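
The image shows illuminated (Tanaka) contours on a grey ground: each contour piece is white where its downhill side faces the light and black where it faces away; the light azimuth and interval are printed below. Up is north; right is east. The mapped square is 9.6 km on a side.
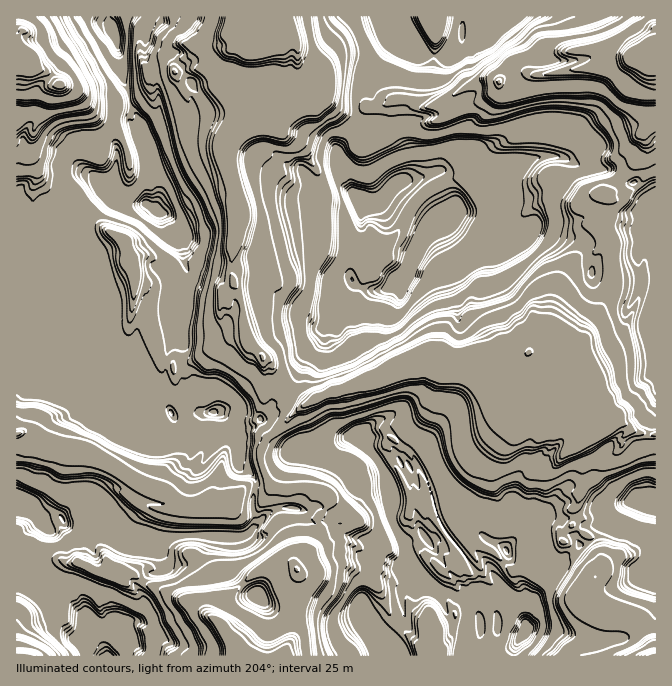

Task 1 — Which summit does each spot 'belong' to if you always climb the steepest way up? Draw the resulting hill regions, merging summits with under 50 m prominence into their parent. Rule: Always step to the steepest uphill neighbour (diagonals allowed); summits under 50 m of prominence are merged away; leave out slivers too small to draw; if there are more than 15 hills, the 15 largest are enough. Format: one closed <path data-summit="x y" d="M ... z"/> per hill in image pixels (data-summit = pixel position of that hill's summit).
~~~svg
<path data-summit="525 632" d="M440 356l-26 2-26 10-20 11-10 2-11 7-33 11-14 9-37 37-2 18 9 21 8 4 36 0 11 3 4 4 0 7-10 13 0 12-10 20-13 13 2 40-4 15 0 13-1 10-9 17 368 1-1-14-7-14-9-9-38-16-8-8 0-11 12-17 0-10-7-15-21-17 1-18 10-22-1-23-9-19 15-15 9-13-2-5-10-7-3-8 0-8-12 6-3 15-8 8-8 5-15 3-15 9-7 0-15-9-9-12-2-5 2-34-14-7-25 0z"/><path data-summit="404 282" d="M465 176l-25 7-18 11-13 16-10 20-16 15 0 3-8 8-10 3-1-5-14-6-15 0-18-5-19 0-23 6-17 2-19-8-4-7-4 26 3 21-13 24 0 11 3 7 5 6 16 0 18 27 8 7 12 23 22 16 23-11 6 0 24-12 10-2 20-11 26-10 26-2 12 10 25 0 14 7-2 34 5 11 11 10 10 5 7 0 15-9 18-5 13-11 3-15 10-6-5-17-12-12 20-23 2-8 15-19 12-28 1-37-10-16 2-29-2-4-20-1-17-12-30 0-9 3-23 0-8 5-9 2-13-5z"/><path data-summit="355 198" d="M298 54l0 9-5 12 1 17-10 6-5 24-9 6-23-4-10 7-11 11-2 5 2 18 10 20 2 15 5 8 0 7-7 12 0 13 22 11 17-2 23-6 19 0 18 5 15 0 14 6 1 5 10-3 8-8 0-3 16-15 10-20 13-16 18-11 22-7 6 2 7 8 13 5 9-2 8-5 23 0 9-3 30 0 17 12 20 1 8-3 7-13 27-23 0-15-3-7 13-11-1-66-18 0-27 12-26 0-35 6-34-1-11 5-10 14-10 7-30 14-7-12-12 5-11 0-9-7-11-1-10 1-17 9-15 0-7 3-13-2-10-5-8-7-3-7 0-7 3-3-1-8-9-9z"/><path data-summit="159 212" d="M174 71l-15 0-6 6-4 13-7 6-14 5-16-2-15 2-35-17-10 2-9 11-12 41 2 24 13 35 9 7 7 0 15 7 47 31 10 25 0 26 12 7 2 28 6 14 4 15 4 6 10 1 7-3 18-2 20-16 13-7 12 0 6-3-3-2-17-1-7-12 0-11 13-24-3-13 2-27 3-8 0-8 7-12 0-7-5-8-2-15-10-20-2-18 2-5 13-13 10-6-17-19-5 0-13 7-7 0-3-6-10-11-7 0-4-4z"/><path data-summit="114 33" d="M237 16l-219 1 0 10 3 6-5 7 1 394 17-5 10-11 10-8 4-7 6-26 0-32 9-13-15-6-4-4 0-12 14-18 0-10 3-10 9-6 8 0 10 12 9 8 8 0 9-5 10-3-1-18-9-18-47-31-15-7-10-1-6-6-7-14-8-28 0-17 13-45 8-7 10-2 35 17 38-2 14-9 4-13 6-6 15 0 10-12 9-6 6-9 23 2 13-5 4-6z"/><path data-summit="214 412" d="M88 266l-8 0-9 6-3 10 0 10-14 18 0 12 4 4 15 6-9 13 0 32-6 26-4 7-10 8-10 11-16 4 6 12 6 4 27-1 11 5 17 3 27 12 26 18 32 8 15 9 7 6 13-3 22 2 11-10 7-10 22 1 5-3-11-23 0-15 8-11-13-15 0-7 8-15 2-30-5-17-13-18-18 1-13 7-17 15-16 10-10 0-4-5-8 0-5-7-7 3-13 14-15-7-5 0 9-8 10-13-7-13 0-12 5-23 0-17-6-1-13 7-8 0-9-8z"/><path data-summit="108 655" d="M277 486l-7 0-3 3-22-1-7 10-11 10-22-2-16 5-22 0-12-3-4 6 2 1-5 5-4 17 4 8 10 9 1 8-5 6-12 0-10 6-2-1-12 1-3-3-15 2-20-10-13 0-7-4-28 2-15-7-1 101 221 1-1-9-13-20-10-10 5-15 17-11 20-18 19-10 14-2 7 7 3-11 11-10 10-20 0-12 10-13 0-7-9-6-42-1z"/><path data-summit="462 32" d="M655 16l-370 0-1 11 2 8 10 8 2 10 4 5 12 5 9 9 1 8-3 3 0 7 3 7 8 7 10 5 13 2 7-3 15 0 21-10 17 1 9 7 11 0 12-5 18-13 20-9 15 2 15-8 34 1 35-6 26 0 27-12 18 0z"/><path data-summit="655 308" d="M655 123l-12 10 3 7 0 15-27 23-7 13-8 2 2 5-2 29 10 16-1 37-12 28-15 19-2 8-20 23 12 12 7 17 1 13 5 6 7 4 2 3-2 7 3 3 6 5 14-7 15 10 13 3 9-1z"/><path data-summit="42 525" d="M18 434l-2 1 1 119 15 7 28-2 7 4 13 0 20 10 15-2 3 3 9-1 5 1 10-6 12 0 5-6-1-8-10-9-4-8 4-17 5-5-2-1 4-6 12 3 22 0 2-3-6-5-15-9-32-8-26-18-27-12-17-3-11-5-27 1-6-4z"/><path data-summit="640 498" d="M619 421l-14 7-10-7-21 22 9 19 1 23-10 22-1 18 21 17 7 15 0 10-12 17 0 11 8 8 38 16 9 9 7 14 2 13 2 1 1-221-22-4z"/><path data-summit="258 597" d="M288 561l-14 2-14 6-25 22-17 11-5 15 10 10 13 20 3 9 45-1 9-17 5-38 0-30z"/>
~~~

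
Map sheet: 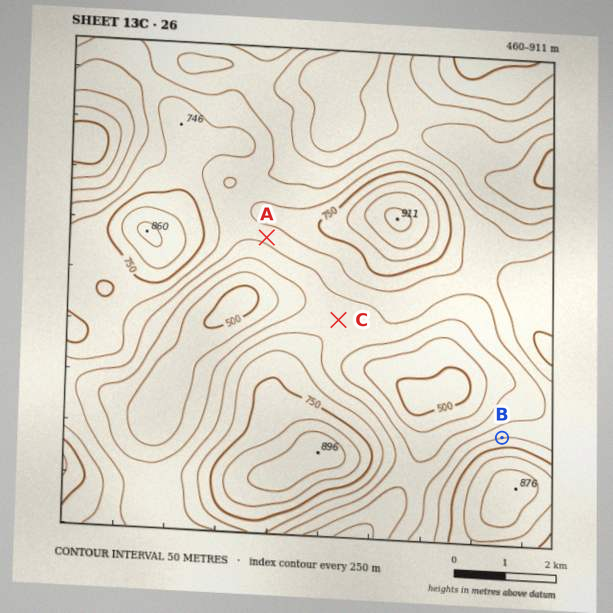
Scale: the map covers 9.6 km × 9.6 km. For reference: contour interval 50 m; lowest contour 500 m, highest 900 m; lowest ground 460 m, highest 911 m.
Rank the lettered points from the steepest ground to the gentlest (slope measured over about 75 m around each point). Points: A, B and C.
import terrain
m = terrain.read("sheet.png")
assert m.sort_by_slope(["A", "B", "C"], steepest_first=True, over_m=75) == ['B', 'A', 'C']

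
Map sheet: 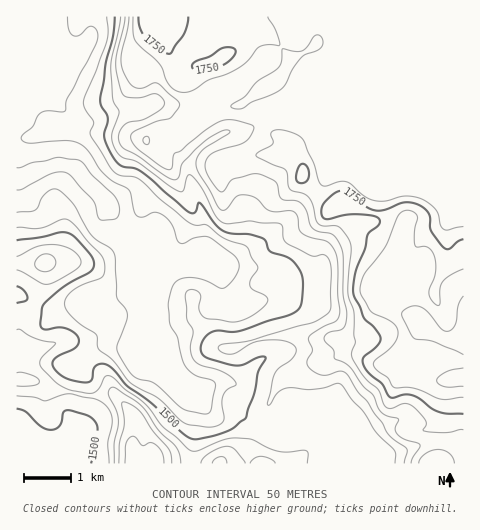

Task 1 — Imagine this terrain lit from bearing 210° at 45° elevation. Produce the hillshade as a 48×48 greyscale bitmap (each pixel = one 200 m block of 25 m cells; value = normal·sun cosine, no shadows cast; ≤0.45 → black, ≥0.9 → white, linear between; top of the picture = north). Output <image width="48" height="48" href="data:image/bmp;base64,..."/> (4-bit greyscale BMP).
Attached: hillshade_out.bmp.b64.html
<image width="48" height="48" href="data:image/bmp;base64,Qk32BAAAAAAAAHYAAAAoAAAAMAAAADAAAAABAAQAAAAAAIAEAAATCwAAEwsAABAAAAAAAAAAAAAAABEREQAiIiIAMzMzAERERABVVVUAZmZmAHd3dwCIiIgAmZmZAKqqqgC7u7sAzMzMAN3d3QDu7u4A////AJmZmIibu5dkNFZURWZDRWiZmYiZuoZVZ5mZmYmruodjI0VDRGZEVniZmYibzLh2d5mqqZmqqYdAATRCJFVWd3iJmIm97sqZmaq7qZmaqYYQATRERWZ4mZiIiIrN26qqqrvKmZqqu4QAEkRWiHmqmZmIiJvduZq7u8y5mau822ABI1V5uYqqmZmZmb3uy7zMy8y6q7u91wABJXeaqImZmZmZm87t3N3cy8y6mYibgAATV4mph4mZmqqqrN7t3e7czLqWVEWIIAJFeZq6maqZqqq7ve/+zMy7q4dTNGeWACZnirzMzLqZmavMzu/tuqmZiHdVaIlzAmiIms3e3KmYeKu7zuy6qZmIiIiImqhjNYiZm8zdy6qpiZmavLh3iZmZmXdomph2aImZq7qqiJqru6qruph3eJmZmWRGdmZ3iIiZq6mGVWiZqpmZiaqpmqqZmmVmVEVniIiaq7lkREVmd2ZVabu7u7qHiWZ3ZVZ4iIiaqqhkRVVmZmZmirzcy5dViWeIdmeId3iZqphmd4h3d4iIvN3bmHRHqYmZiImYdniJmph3iaqZmZmazd2nd3Vpqau7qqqphniJmXZniaqqqpmavMuHiIeJmMzLu7u5d4mZh1VXiJmqqqmau6l4iYiIh8zLqqqXZ4mYh2Z4iZmZmqqru5iJmZiHd6qYeIdVZ4mZmYiJqqqqqru7y5iJmYh3eHdlVlMkV4mZqpmavMu7vMu825iImYdleGUzRTEUZ4mZqqq87cu7zMvN3KmImYdVZ1Q0RCE2eJqZqrve/cy7u73u3KmImHZFZkRVVCNneaqqu8zf7MzMur3u26mZmHZVZWZ3ZUV4irqrzdveyrvMy8zdy6mIh2VFZ3iIdlZ4mqq87rrduau8zd2pqXZVVCEliHiIdlaJu6rN7Zvtqaq7zdyWZTJFQiJYmXd3ZWeb3Lze653tqru7vdp1QzV4dmeJmZh2Znm97d7/6a7rmru8y7dVVGiZmImZmamYd5vd7u//uLzJmrvMyoVXd4mZmZmZmaqqqrzd7v/8iLqHiZq7qWRomZmZmZmZmau7u83d7v/Ieal1Z3iJmGR5mZmZmZmZmaqru8zMzMuHiZqXZniJl1aJmZmZmZmZmYmruqqqqYZniZqqmamYZVeZmZmZmZmZmYiZh4qql1RGiZmrzMqXZniZmZmZmZmZmZiGZ6u7qXdmiaqrzLqYiJmZmZmZmZmZmZh3iaq7u7qZq7qZmZmqmZmZmZmZmZmZmZiIiZmavMzN7bqYiImqmZmZmZmZmZmZmZmZiJmazMu97LqpmYiZmImZmZmZmZmZmZmZmZiazLmsyqq7qph3iImZmZmZmZmZmZmZmZiavJm8uZmrqpmIiZmZmZmZmZmZmZmZmZmZq6vMqHeJmZmZmJqpmZmZmZmZmZmZmZmZmrzbmHd3Z3iqh4mYiZmZmZmZmZmZmqmamb3KmYiHZnmpd4iHiZmZmZmZmZmZmpmrqbyoiIiIiImGaIh3iZmZmZmZmZmZmpmrubuYiIiJmZh2eId4mZmZmZmZmQ=="/>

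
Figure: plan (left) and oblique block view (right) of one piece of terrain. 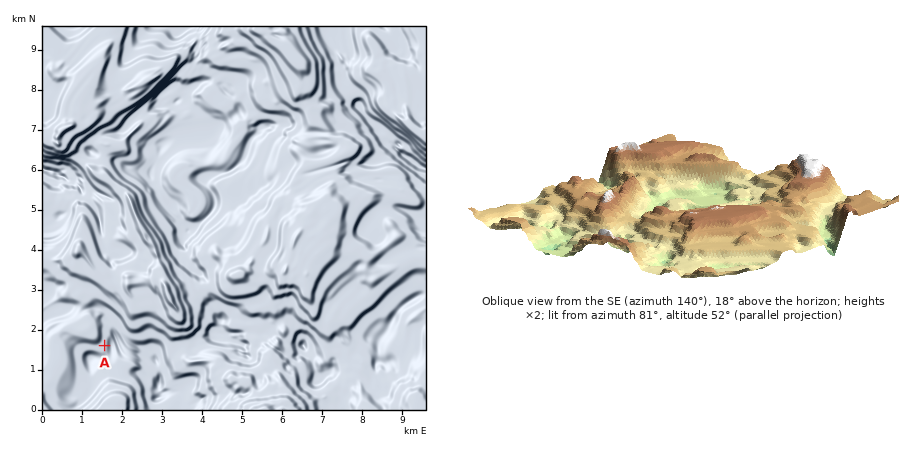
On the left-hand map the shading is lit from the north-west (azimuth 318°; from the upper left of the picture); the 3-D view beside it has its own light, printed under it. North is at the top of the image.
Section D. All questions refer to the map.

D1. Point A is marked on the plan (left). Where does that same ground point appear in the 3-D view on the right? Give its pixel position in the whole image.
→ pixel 541 222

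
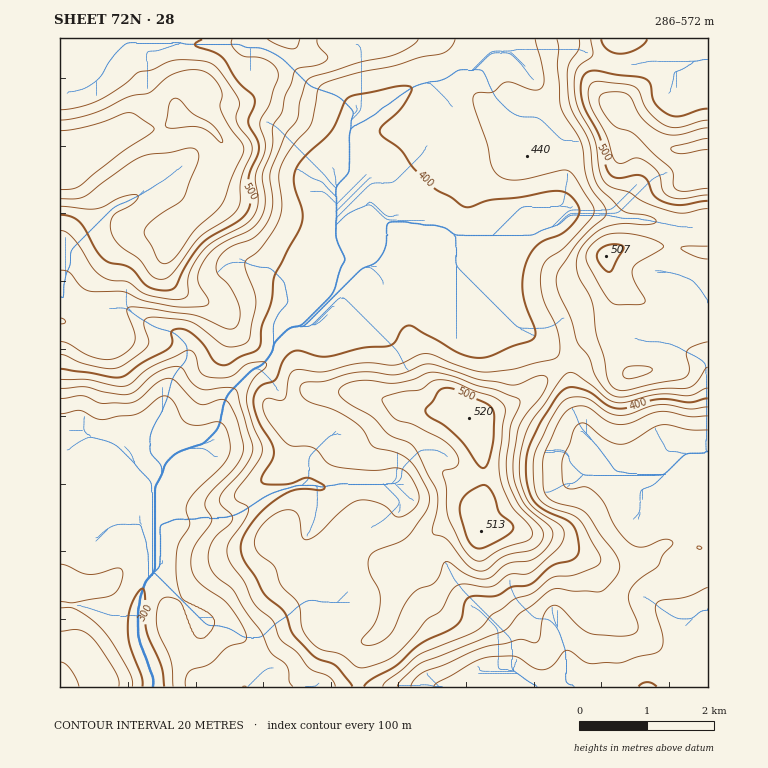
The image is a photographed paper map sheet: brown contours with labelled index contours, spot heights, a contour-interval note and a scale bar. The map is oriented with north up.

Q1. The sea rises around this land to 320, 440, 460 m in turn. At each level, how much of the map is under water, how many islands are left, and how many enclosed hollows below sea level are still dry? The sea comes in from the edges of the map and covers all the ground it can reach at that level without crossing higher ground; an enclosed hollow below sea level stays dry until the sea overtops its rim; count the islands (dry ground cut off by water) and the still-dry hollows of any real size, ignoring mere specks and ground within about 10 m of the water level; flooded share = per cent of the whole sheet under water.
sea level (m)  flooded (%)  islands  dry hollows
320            10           0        0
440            66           1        0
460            74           1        0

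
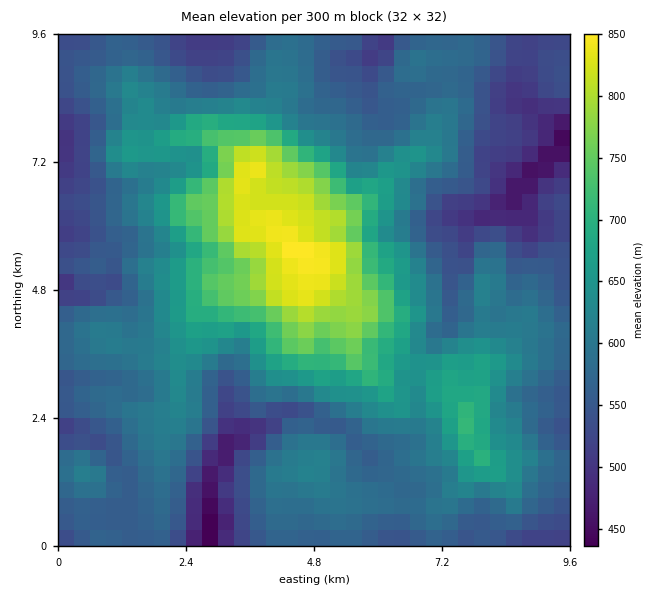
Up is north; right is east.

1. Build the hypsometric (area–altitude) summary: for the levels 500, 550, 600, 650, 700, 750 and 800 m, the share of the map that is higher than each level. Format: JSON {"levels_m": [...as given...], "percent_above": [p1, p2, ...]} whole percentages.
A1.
{"levels_m": [500, 550, 600, 650, 700, 750, 800], "percent_above": [95, 77, 42, 24, 15, 9, 5]}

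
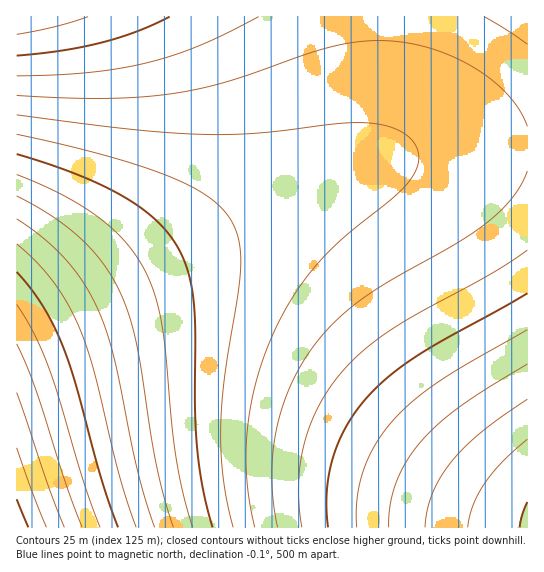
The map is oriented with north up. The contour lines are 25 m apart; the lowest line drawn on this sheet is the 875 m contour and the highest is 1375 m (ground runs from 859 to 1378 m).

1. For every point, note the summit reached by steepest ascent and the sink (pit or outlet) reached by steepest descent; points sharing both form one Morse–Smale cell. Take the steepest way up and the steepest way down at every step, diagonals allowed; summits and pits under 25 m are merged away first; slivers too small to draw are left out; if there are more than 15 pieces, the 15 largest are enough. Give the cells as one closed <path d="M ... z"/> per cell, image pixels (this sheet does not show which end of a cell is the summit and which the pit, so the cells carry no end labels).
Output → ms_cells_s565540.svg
<path d="M527 149l-58 0-39 3-33 5-42 12-92 40-246 128-1 190 511 1z"/><path d="M375 16l-358 0-1 321 2 0 157-84 91-45 57-25 34-19 12-17 7-29 1-48z"/><path d="M527 16l-150 0 0 77-4 41-4 13-6 11-12 10-14 7 4 1 40-15 38-8 50-4 58 0z"/>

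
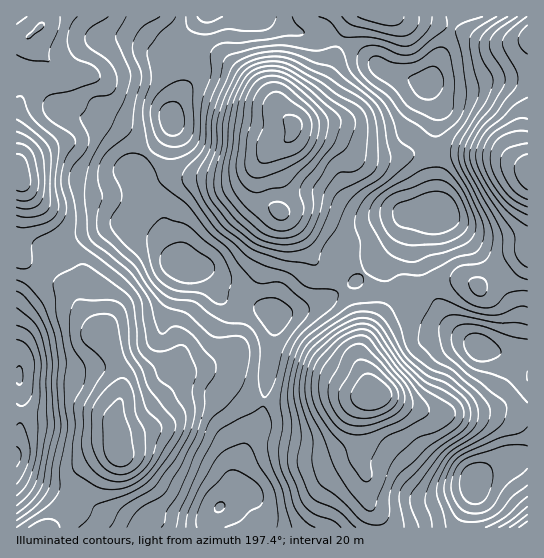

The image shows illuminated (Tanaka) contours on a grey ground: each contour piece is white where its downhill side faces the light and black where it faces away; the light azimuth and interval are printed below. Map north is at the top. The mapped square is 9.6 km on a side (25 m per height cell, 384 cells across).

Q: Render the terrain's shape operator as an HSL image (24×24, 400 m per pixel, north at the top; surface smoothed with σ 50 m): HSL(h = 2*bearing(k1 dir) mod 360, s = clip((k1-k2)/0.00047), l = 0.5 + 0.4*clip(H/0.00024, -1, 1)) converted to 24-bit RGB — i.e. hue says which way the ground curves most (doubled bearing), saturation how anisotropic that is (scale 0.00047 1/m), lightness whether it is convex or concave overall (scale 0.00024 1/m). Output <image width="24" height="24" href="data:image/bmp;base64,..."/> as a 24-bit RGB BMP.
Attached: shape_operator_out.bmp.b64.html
<image width="24" height="24" href="data:image/bmp;base64,Qk32BgAAAAAAADYAAAAoAAAAGAAAABgAAAABABgAAAAAAMAGAAATCwAAEwsAAAAAAAAAAAAANZSAAYd3I5Q9eZVEUGuTwY2wakasLjSd5r3M47XNSaK2o8GDXdinM5iopZdslq9qKQ8pfBlDpFtRSIVV9yYo3aOIubHcpH/Qn77CCarMKYrPYufZLKvtkmjcz0mzPj57u7GC4KipxXnLrN+8hb6fK05md4xLlF1HKxByfVTDprTUnBTw2rHT7e3emni/xGCjudicL5ajGId2QMNIGG1qJxg73k+WoVm5pqxkxK93sMWEwc5xmH5MaDRqXotYhk55KiFRNrVrT3+mMCjB8Nfv79zcxE/V1X+n89jZZ0eQK5J0W505Iw4lGjEWIZAZo02rtY+Kx8R+w49uzLBWlFVBTXp3V6ycTTenRUS1WrF+MHtfGa21iN7J8KrK+4P53s/v+rJzyI6oSm25QWeGLRdrczp/N5QiFz0avZRNwsuUtYSL2oqIjbWPXNHVTLbTF0rSRUPxspPixHPLHnY8ID4Un2gGxJMVplMe//5QkNdsfiV/ZC40GCtVly3IrGNrOaGFIbkckb1KmXhc5LBisNh3SKZ8YWhHHTojDCgUWhUlzDUAik8NJCIPp7sAkqsemYM96f3OdrlRSw6CymewIzdgFiNjytOMOrO9bMq/fKViik+I9LyB2fdmOFk1Wik7aF8wJQ4WKhEJunwAwaknSzx4TNM+cc53Sky++PLThG2+DS+cqIfRawD0ShKOoutLQ3l4a4Y8i7hHMjhw8c+h+9usYjlEJktPf02kMQBEfSKWnd6Qo8LfO0azu96WLcxqNtC17urEumKaJ0t1dkBcNgRGr4DQ6sy5KmuDmIZJu8U3Fion5uJH/8aGlSNLVXgtECMQEwUuUbHV1vXiNjjNiZfl2fLxl6/zYYjQ2dOFwUl6hyNtPyszHjVMVUyO69uZlymOX6yPvHplNlixcNWD7L2923Ts4nXbSSyhAC9MXv+jYciIXYDAkPXWse3m0h/nuF9mvMiAviRsfzCMulCyMUd9JF5C9moDu6U0MXhEnuGtK4jTnM/ap8LKp3Ln56P4wVH/TZ7xMdqNUINpSsVJTvEsJx0MXCQSzcN1xiRVryklbTpxlVyVhzF4RCtz0dGpzrTUiOTkV9SDTM/OPJSTybiRYUJxlkh0xnK4qmDBq6ZqVHI5d9EfenUYJBIPQdUtOdhmbCFHxoiTkF6sZSRPiFN8NMfGnuLS2erpm7fVuNDaO3rEZaPkdFLU5S7lqkmDnpxmoVeRw0NsvbV9lnk/gEswRs5sGf9kK2E8Q4flrY3X2yLqvmXcfKbJfeHYSs2HncNoe8hyb8SiaqHBLXBnUChkoxeM34GIo0l+fz1ex3xhtWhixICukMOvdOqxV6/QHyC1IS7CfBxlyhdPbLaMqL/QXLN5qahocL5nlNqAWZNtbkRCZiUkHxcUND0h0aJlml63nV7ZyM3Zl4jQrKrF2/Dhl+30M2XWNGDmKAgrmwJMrdNdj79le305zsVSS8ZzhsNu2dZITlowXCtq0xziOyHfM2nFaNGJYazGYJLc287pknjW0rze5PTXYpOtQGiOJyhFHgkqO5Wf6e7Ql1HCopXCvdSwoU11tpAezbYNQZUqGFtRKFeAXzjHcGzKynVtN6Q0RFAolpodo4pIwMti7f97glhEPhYpNBkcDCcsGJEndeM6RVigwb2jxnF9nwQu56QuseKAacmBIFpvEEQ2GmksPitjzJ1r0TlVYjhqzbInaIkayMYN//AxOjATMBkqdx5BPzCWU8JUQJImI8pAX45BiB5X42OZ4+/cwuzAplibPitvO1iQL4iIDxgkwsApp39Mbjd1zKR2rXxa1LRK+LxPiE9BIi07MT97OHfdr8Thn8LnZoeuTVynWiqhx+jQ8eva4Hplqn5DKW90NUNiVhE8JA8YoLUNYXQZODkgyMczv5dtktWU4dXO0mPeTHvIFUKbIIyeU8lslUmRoVjBbSRlTXaDtt9H3Z5U7XB+4Ip9L2Y6HxQfJg0flYQ4brhwoFGlUMCkU+exndDJ1t27crqNqnTMuXHYJmbUS2HLiEdUjUIfRz4VTn06cHE7mNxrsb9jwp5y5G6Q4ABaKg4rGktie9qmTuXONEzo1/T0kOv/aXP07b66t4h8SIiZj4W8bzPKLiZavzPRw33HkY3MSXLBgMbWcbWzyqJ2mk4ulRsr5V2ynWHmQaP7iPHlXcnRE+n/wfXganHKNBxV6KOS4p6JhGowRFMhO4AsCTkQDScdgMB8jJW2gl26XbJxTJKx5zSr7GmLW6SxbYa9tr7eUcvwfL/mqLPbI9rFQbBQWhIjQR8bq44f/1UT2y4Dc3AVL1QK"/>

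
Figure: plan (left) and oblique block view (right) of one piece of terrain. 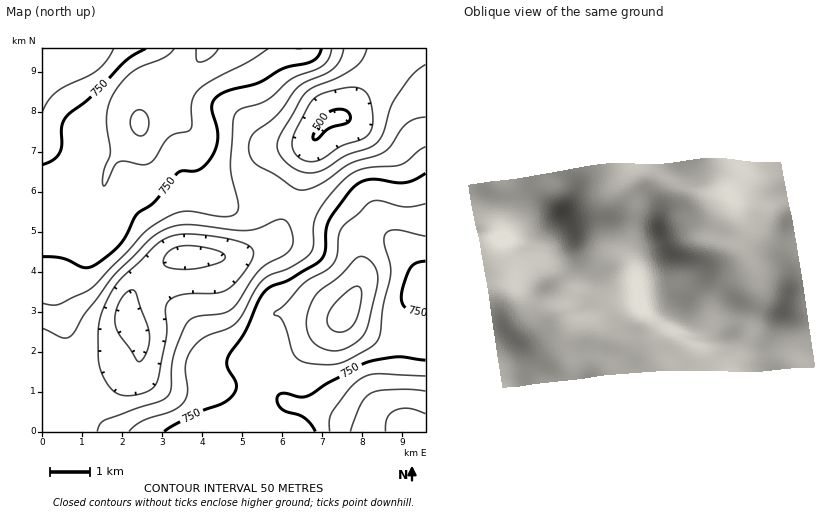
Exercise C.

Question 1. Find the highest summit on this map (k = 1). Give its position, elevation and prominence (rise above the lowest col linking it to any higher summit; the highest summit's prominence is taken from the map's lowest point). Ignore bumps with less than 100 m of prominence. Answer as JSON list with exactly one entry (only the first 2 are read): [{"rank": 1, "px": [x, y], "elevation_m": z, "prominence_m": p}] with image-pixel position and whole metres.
[{"rank": 1, "px": [344, 314], "elevation_m": 920, "prominence_m": 424}]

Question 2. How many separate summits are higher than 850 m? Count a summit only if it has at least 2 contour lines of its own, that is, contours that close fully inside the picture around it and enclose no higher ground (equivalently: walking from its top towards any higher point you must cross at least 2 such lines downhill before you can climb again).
1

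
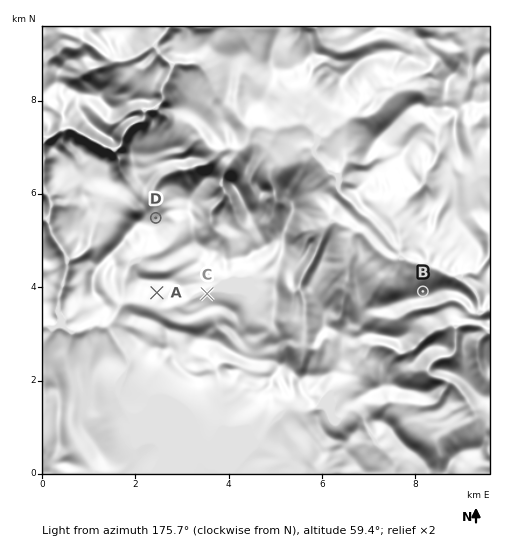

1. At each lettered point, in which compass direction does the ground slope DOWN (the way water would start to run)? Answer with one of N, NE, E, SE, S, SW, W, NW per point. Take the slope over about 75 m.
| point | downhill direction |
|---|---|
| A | S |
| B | N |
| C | N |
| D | NE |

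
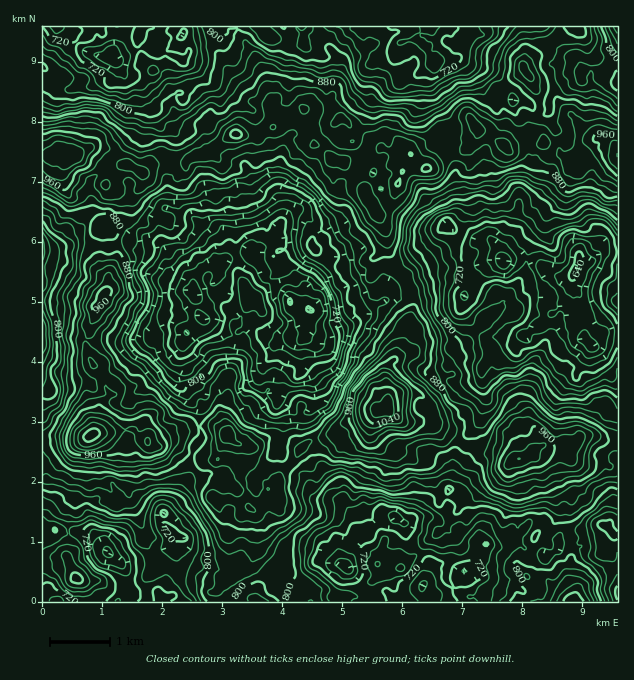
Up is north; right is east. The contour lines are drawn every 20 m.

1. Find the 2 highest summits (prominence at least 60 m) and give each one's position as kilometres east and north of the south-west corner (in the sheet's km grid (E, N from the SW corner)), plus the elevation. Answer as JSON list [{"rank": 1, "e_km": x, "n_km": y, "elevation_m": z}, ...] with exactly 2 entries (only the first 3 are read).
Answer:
[{"rank": 1, "e_km": 5.76, "n_km": 3.24, "elevation_m": 1070}, {"rank": 2, "e_km": 0.84, "n_km": 2.79, "elevation_m": 1050}]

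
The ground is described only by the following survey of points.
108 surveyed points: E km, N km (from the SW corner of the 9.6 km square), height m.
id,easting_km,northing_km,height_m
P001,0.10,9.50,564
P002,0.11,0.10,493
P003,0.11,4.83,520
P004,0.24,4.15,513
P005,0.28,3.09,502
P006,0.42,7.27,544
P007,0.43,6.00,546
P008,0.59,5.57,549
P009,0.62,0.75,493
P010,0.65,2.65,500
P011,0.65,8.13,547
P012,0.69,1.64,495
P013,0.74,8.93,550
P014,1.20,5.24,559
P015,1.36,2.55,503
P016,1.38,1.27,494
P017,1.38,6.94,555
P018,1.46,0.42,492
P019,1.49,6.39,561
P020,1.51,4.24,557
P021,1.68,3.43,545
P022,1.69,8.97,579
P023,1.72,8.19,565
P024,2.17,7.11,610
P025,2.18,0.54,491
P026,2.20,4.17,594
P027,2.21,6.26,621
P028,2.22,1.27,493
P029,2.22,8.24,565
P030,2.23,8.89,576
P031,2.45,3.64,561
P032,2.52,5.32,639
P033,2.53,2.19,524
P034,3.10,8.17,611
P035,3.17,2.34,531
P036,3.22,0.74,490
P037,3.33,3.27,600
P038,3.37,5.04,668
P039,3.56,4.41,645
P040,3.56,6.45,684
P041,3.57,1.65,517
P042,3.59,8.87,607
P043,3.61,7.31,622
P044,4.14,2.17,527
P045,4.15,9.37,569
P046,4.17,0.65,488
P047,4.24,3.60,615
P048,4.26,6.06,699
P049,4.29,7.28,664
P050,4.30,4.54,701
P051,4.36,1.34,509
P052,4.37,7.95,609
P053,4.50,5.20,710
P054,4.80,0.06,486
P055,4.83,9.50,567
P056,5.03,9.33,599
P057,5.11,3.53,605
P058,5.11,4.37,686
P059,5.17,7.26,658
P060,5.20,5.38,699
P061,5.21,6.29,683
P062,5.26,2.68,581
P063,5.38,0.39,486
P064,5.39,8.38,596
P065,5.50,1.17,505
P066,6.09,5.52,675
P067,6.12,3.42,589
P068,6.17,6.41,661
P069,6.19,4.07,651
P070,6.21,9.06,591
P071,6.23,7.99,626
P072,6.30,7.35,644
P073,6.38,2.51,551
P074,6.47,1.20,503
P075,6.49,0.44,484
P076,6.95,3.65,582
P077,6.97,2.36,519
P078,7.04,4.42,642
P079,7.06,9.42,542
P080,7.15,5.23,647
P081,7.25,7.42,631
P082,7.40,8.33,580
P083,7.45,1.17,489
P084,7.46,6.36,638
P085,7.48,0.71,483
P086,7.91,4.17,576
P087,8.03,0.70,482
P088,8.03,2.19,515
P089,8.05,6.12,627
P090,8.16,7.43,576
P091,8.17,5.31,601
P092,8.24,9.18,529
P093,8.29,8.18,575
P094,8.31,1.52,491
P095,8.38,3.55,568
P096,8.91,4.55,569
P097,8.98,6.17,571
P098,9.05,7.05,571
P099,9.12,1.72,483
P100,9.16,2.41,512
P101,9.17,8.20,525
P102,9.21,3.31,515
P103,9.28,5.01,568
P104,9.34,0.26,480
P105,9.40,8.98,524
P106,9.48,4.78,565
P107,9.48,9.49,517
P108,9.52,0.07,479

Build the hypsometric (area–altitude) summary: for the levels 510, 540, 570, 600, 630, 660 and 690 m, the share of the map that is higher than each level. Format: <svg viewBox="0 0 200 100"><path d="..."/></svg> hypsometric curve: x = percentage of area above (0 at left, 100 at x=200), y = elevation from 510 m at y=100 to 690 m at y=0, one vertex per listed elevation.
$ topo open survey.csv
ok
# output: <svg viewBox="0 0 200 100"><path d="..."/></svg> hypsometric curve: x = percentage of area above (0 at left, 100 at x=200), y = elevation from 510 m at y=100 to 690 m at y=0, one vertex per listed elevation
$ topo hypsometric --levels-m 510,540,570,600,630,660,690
<svg viewBox="0 0 200 100"><path d="M159 100l-31-17-30-16-35-17-22-17-21-16-13-17"/></svg>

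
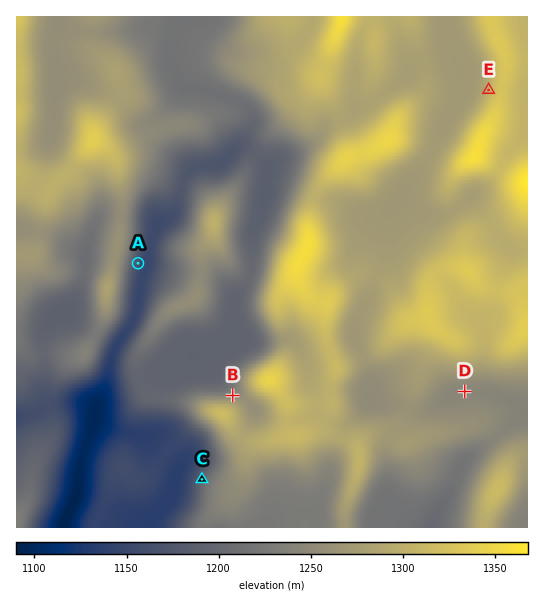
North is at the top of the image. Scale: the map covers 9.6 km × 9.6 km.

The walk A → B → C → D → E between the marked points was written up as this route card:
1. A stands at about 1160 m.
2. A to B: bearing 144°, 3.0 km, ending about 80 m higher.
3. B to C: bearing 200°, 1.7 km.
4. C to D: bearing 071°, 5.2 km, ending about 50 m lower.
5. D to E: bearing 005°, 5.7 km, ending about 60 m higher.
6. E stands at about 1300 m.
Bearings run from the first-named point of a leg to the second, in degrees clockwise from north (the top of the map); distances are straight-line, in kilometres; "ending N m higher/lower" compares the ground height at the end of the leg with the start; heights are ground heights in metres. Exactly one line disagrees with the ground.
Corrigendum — Line 4: it should read "ending about 50 m higher".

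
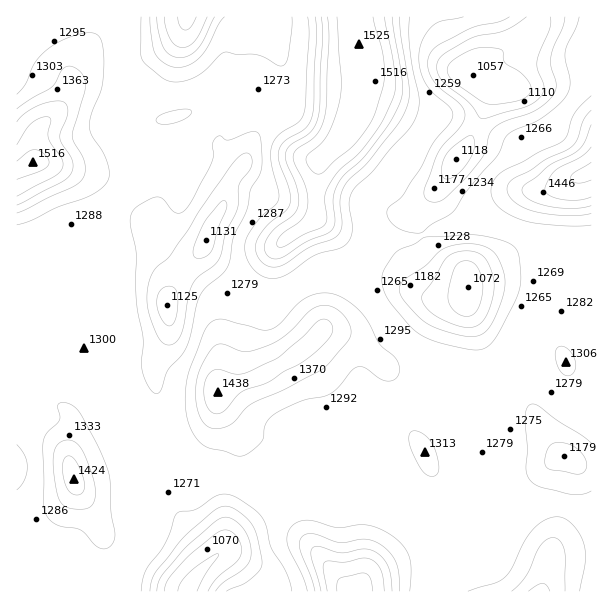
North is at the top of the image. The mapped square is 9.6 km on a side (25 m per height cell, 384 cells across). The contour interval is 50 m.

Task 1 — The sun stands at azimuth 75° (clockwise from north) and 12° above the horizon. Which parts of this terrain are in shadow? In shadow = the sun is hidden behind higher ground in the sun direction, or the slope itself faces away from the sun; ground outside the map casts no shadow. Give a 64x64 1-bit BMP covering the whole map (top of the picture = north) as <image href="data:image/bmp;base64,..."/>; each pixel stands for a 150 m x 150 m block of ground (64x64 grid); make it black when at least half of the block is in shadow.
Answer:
<image width="64" height="64" href="data:image/bmp;base64,Qk0+AgAAAAAAAD4AAAAoAAAAQAAAAEAAAAABAAEAAAAAAAACAAATCwAAEwsAAAIAAAAAAAAA////AAAAAAAAAA4f4AAAAAAAAB/gAAAAAAAAf8AAAAAAAAP/wAAAAAAAA/+AAAAAAAAD8wAAAAAAAAHwAAAAAAAAAeAAAAAAAAABwAAAAAAAAACAAAAAADgAAAAAAAAAfAAAAAAAAAD8AAAAAAAAAPgAAAAAAAAAeAAAAAAAAAA4AAAAAAAAAAAAAAAAAAAAAAAAAAAAAAAAABgAAAAAAAAAOAAAAAAAAAB4AAAAAAAAAPwAAAAAAAAAeAAAAAAAAAA4AAAAAAAAADgAAAAAAAAAGAAAAAAAAAAYAAAAAAAAADAAAAAAAAAAcAAAAAAAAABwAAAACAAAAHAAAAAcAAAAcAAAADwAAABwAAAAPgAAADAAAAA+AAAAAAAAAD4AAAAAAAAAPgAAAA/wAAA8AAAAD/AAABgAAAAH+AAAAAAAAAf4AAAAAAAAA4AAAAAAAAADgAAAAAAAAAHPAAAAAAAAAf+AAAOAAAAB/4AAAgAAAAH/gAAAAAAAAf8AACAAAAAA/wAAIAAAAAB+AAAwAAAAAD4AABgHAAAAAYAAAA8AAAAH4AAABwAAAAfgAAADAAAAB+AAAAAAAAAH4AAAAAAAAAfgAABwAAAAB+AAAPgAAAAH4AAAcAAAAA/gAAAgAAAAD/AAADAAABwP8AAAMAAAPB/wAAAYAAA+B/AAABgAAA4B8AAACA=="/>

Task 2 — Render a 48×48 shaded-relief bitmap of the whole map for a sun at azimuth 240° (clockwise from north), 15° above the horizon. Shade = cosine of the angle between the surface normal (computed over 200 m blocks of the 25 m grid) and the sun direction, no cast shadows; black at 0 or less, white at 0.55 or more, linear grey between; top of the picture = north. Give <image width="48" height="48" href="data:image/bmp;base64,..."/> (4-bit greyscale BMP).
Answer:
<image width="48" height="48" href="data:image/bmp;base64,Qk32BAAAAAAAAHYAAAAoAAAAMAAAADAAAAABAAQAAAAAAIAEAAATCwAAEwsAABAAAAAAAAAAAAAAABEREQAiIiIAMzMzAERERABVVVUAZmZmAHd3dwCIiIgAmZmZAKqqqgC7u7sAzMzMAN3d3QDu7u4A////AHd3d3d1ICWKp2eInf/HYwAUZ4d3ZVeruod3d3d2MjRomIiZvv+WUwAld4iHZVaaqoh3d4h2VDRXiJu73/pUQQAld3d3ZUWKqoiIiIh3ZURWec7c3aQkQQFGd3d3ZUWKuoiIiIdmZlRVet/sumI0QyRWd3d3dlaKqoiZmYZmZlVlat7Kl0NWVVZnd3iHdmaKqYiqqXVmZmd2et25hmZnZmd3d3iHdmeIiImsuERndmeHesuYd3d3d3d3d3d3dmZnd4m9tSNnd3iHiamHd3d3d3d4h3d3dlVVVqrNkhRmd3eHiIh3d3d3d3eIh2Z3dkRFVrvccRVmd3d4iId3d3d3d3eJdWd3dURVeLvKUTVnd3eIiId3d3d3d3iYZWd3dkRXq6qoQkZnd3iamHd3d3d3d3iHVXd3dUV5vIiHVVZ3d3irqHZnd3d3d3h2Vnd3ZVaauoiHdmZ3ZnnNp2Znd3d3d3d2Z3d3ZViqmIiHZmd3ZorNplZ3d3d3d3d3d3d3Zmmph4d2Znd2VordlmeHd4d3d4d3d3d3dnmYd3d3d3d2VprMhWd3d3d2eIdnd3d3d4iIdnd3eHdlVom7dWd3d3ZmeIZmd3Z3d3iIdnd4iHdlVniqhVZ3d3Zmd2VWZmZnd3iHZnd4h2ZlRFi6hVVnh3ZWZVVVVERXiHiHZnd3d2ZlMknKdVVXiIZURFVDMiNomHd2Znd3d3dlIEvKdmZniYYyNFQhESR6qHd3d3d3d3dkEWvKdmZ3iHUiNVMRIzabuYd3d3d3d3dkEnvKh3d3d2VEVTIkRFesyoh3d3d3d3dkJHqph3iIh3ZmZUNWVFesy5h3d3d3d3dkNXiIiJq6h3d3dlVmVFi925h3d3d3d3dlRmZXmrzbdneHdmZ3VGreypiHd3d4d3ZlVmVWrM3rdniHZmZ3ZovdupiHd3d3h3ZUV3VGrMu6h3hlVmZneJq7qZiIiIh3d2ZVZ3ZFm7qpiIYhRVVneImZmZqqmYd3d3ZmeIdUerqYmpQARVZmZ4iJq8zLund4h3dmeIhUWcuZvaMBRndlV4mavNzLqmd3d2Z3d4dlWLqb77USV3dURomau6qqmXd2VFVmd3dmVomt/8YzVndkNHmZmHiZiHdjEkVmd3d2VXrf/qdVRGZlI2mph3iHeHYwATVmd3dmZnre64d2Q0Z1M2mql3dmeXYgE0VmZndmd3m7mImHUzVmVFirmHd4q4dCI0ZmZmd2d4iYeKunZCNWZVaJh2d5vIdTI1ZmZnd3d4iHec24dTI1ZTJFZWeJqodUM0Z3d3eId4h3it7JdTITQwATRWiZmIdmVEV3d2d3d4h3eu/JhkEAEAAlZ5q6mIiIZEVnZVVnd3dmeu/JhkAAAANoibzLqYiYZUVmUyRnd3dmeu/JhjAAADaJmrzLqYiHZVVlMRNoh2ZWi+/ahiAAFGeZmZu7mHd3ZlVlIAJ6p2Vnmu/adRABRneJiJq7mHd3dmZlIAOLuGZ5mu/qdAADZ3eJh4m7qXd3dmZlEAOLyWeJm+/ZYwAEaIiZhmirqg=="/>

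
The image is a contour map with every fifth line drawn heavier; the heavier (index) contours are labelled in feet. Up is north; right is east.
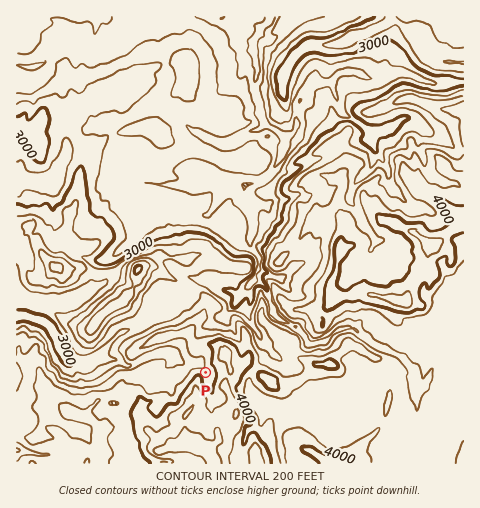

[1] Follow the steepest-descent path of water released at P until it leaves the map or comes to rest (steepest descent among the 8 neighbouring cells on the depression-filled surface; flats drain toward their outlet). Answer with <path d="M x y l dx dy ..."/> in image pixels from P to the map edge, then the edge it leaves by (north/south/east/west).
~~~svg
<path d="M206 372l1 0 0-1-7-7-4 0-1-1-10 0-9-6-3-1-4-3-3-2-15 3-20 11-5 0-6-4-5-3-11 0-1-1-5 0-9 6-5 0-1 1-3-1-12 0-4-3-2-5 0-2-3-7 0-4-5-9-11-12-7-3-5 0-2-2-12 0"/>
exit: west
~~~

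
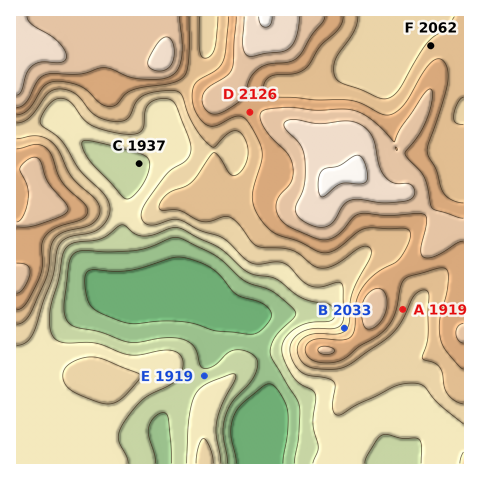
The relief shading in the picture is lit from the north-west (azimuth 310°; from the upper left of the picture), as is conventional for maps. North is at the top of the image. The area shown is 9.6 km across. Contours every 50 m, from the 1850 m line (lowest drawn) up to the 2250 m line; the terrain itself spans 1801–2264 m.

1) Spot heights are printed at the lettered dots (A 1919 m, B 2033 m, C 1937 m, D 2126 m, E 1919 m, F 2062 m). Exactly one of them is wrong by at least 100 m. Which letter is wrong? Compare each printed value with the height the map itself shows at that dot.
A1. A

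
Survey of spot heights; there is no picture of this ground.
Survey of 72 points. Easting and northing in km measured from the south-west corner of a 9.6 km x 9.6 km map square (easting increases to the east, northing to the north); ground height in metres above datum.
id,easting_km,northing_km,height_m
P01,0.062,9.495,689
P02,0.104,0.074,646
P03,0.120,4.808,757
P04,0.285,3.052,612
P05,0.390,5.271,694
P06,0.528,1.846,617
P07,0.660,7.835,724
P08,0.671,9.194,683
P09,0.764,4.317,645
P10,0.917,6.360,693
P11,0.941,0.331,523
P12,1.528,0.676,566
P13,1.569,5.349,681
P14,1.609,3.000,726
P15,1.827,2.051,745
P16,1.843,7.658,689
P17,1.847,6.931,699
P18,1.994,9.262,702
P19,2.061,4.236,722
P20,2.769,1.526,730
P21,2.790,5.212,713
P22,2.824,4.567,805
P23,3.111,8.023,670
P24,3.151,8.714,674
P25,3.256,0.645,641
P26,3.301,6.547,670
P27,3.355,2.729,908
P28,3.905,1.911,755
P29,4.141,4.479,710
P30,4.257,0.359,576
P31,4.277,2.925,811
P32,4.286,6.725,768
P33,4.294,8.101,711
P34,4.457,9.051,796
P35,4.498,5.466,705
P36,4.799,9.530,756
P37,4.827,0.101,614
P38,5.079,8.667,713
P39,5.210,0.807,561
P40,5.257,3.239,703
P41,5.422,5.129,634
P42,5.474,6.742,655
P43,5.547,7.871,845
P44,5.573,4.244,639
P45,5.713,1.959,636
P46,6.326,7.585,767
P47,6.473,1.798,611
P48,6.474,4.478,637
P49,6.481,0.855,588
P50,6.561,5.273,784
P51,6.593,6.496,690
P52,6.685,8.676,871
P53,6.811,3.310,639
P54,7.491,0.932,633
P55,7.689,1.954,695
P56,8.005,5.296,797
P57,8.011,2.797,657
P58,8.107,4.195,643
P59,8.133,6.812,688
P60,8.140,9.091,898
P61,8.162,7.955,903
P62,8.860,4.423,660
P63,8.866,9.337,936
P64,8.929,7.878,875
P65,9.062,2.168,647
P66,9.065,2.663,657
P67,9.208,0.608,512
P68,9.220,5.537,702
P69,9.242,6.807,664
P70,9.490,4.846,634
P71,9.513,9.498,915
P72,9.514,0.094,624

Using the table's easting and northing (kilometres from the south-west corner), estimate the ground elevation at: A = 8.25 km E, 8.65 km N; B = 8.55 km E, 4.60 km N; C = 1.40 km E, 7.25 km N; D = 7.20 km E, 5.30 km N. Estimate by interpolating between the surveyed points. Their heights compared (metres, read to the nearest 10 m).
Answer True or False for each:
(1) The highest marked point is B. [False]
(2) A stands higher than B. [True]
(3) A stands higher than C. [True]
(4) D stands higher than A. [False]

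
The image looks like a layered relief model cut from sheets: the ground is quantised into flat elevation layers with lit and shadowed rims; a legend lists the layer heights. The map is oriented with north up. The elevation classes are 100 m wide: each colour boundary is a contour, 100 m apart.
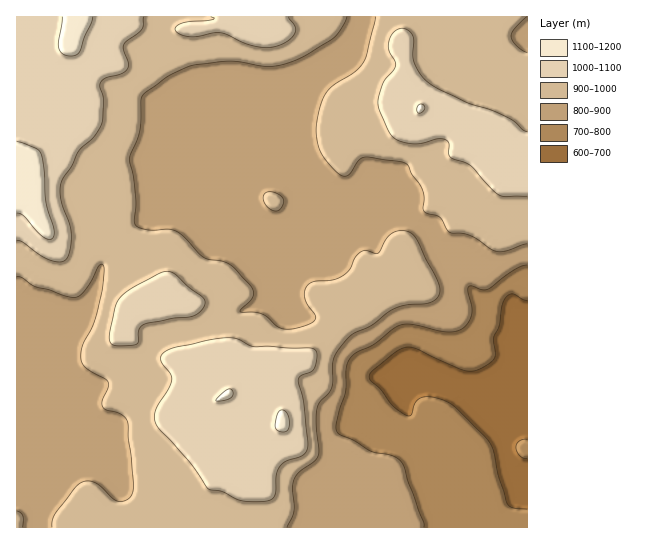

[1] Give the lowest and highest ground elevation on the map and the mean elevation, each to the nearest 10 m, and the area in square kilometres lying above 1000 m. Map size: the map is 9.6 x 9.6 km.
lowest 660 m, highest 1200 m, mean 910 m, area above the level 19.2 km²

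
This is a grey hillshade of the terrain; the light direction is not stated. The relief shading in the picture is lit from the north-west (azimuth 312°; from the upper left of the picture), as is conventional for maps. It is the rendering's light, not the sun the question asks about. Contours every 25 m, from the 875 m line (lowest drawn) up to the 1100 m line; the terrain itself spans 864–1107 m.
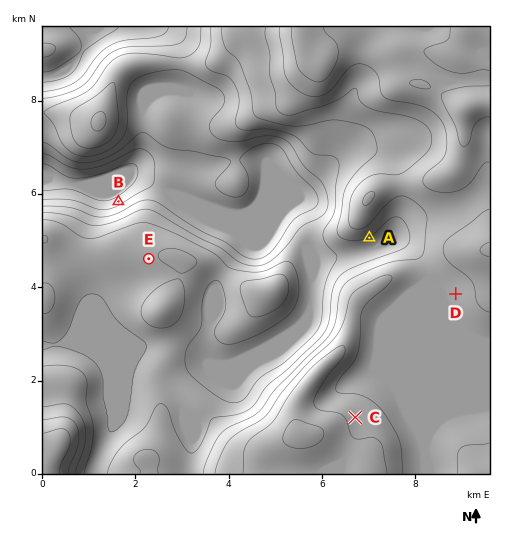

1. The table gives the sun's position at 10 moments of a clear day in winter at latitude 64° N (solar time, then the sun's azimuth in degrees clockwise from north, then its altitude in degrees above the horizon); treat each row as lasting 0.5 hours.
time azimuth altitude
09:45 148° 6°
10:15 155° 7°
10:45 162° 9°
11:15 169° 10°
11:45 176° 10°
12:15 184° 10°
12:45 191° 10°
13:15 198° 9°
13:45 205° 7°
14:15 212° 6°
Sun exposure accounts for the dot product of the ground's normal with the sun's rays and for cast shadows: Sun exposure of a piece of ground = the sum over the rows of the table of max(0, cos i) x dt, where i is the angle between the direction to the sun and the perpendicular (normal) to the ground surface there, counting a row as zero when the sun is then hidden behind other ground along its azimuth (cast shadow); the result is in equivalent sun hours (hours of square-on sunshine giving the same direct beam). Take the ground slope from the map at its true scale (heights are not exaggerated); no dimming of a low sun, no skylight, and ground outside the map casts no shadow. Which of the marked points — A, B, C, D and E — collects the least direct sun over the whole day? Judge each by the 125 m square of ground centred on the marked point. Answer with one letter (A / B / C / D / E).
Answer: B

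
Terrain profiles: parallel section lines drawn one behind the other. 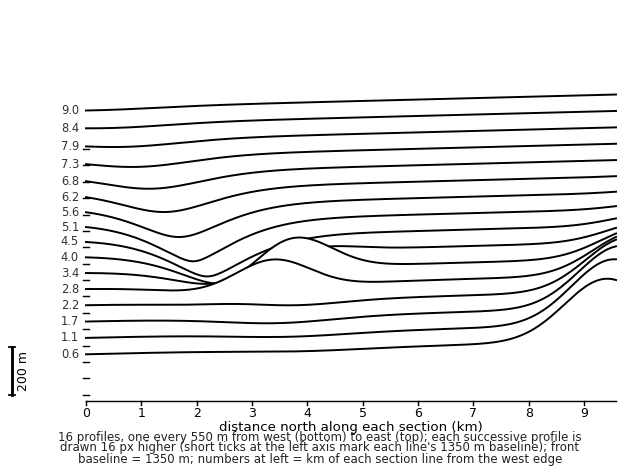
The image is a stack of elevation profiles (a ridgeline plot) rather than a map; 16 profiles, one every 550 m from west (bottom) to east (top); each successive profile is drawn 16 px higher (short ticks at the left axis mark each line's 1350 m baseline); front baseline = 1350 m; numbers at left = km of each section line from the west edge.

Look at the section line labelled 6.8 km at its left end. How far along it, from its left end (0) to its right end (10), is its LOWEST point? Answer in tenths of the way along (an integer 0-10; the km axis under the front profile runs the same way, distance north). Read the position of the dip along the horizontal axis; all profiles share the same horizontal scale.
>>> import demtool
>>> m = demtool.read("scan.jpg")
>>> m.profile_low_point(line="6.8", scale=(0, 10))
1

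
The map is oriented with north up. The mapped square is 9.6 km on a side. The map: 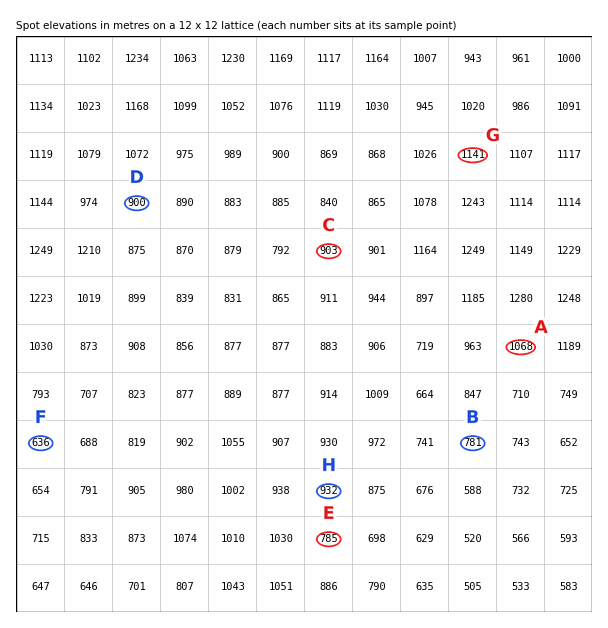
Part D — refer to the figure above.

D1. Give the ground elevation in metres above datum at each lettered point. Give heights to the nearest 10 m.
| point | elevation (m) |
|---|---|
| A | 1070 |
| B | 780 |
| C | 900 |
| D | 900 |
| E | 790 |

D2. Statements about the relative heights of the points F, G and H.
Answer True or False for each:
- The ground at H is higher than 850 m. True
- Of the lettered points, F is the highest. False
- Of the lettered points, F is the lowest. True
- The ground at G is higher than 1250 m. False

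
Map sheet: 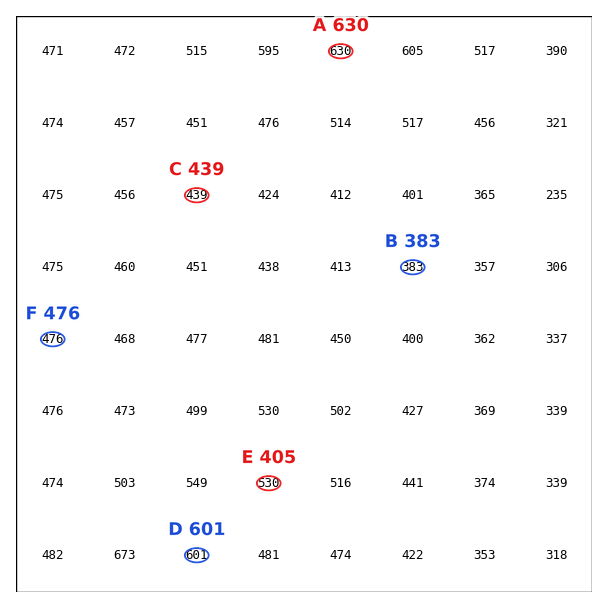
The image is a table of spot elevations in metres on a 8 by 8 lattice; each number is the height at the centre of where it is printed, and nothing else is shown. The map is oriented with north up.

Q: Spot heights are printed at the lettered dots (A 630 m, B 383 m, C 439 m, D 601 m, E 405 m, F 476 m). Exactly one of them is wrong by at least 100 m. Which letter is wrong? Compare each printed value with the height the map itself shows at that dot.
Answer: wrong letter E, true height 530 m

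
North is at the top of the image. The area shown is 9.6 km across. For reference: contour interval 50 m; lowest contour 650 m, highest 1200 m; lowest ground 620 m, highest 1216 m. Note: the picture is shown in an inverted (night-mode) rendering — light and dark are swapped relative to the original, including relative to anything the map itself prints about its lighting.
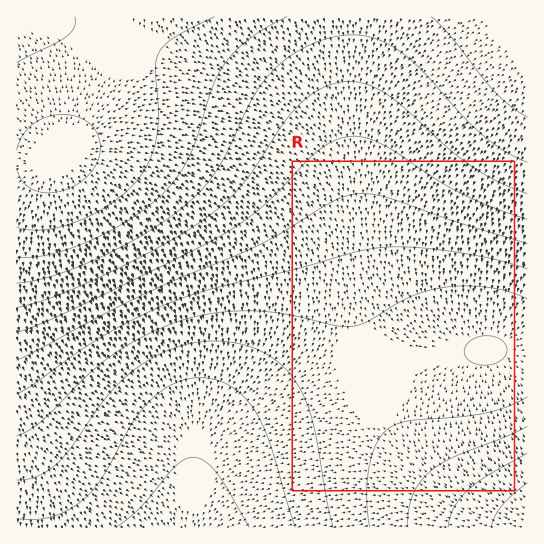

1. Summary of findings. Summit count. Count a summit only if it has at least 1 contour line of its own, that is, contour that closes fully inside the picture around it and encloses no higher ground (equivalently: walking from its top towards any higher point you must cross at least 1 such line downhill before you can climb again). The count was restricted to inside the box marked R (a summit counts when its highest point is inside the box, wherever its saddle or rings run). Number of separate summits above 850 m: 0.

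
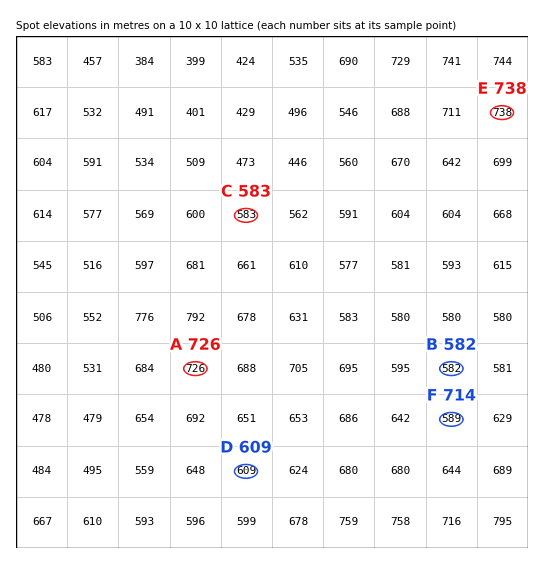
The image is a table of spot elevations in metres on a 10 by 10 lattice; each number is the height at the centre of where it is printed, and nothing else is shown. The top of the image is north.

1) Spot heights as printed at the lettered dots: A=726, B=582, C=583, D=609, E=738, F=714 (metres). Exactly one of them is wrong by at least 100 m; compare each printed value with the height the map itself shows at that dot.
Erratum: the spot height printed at F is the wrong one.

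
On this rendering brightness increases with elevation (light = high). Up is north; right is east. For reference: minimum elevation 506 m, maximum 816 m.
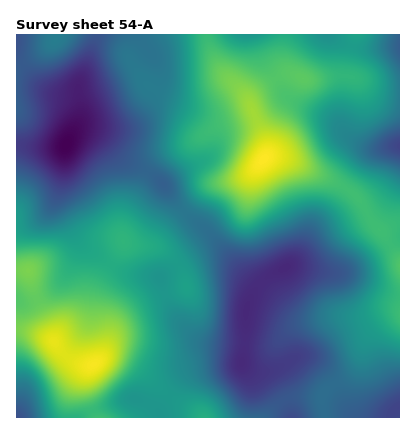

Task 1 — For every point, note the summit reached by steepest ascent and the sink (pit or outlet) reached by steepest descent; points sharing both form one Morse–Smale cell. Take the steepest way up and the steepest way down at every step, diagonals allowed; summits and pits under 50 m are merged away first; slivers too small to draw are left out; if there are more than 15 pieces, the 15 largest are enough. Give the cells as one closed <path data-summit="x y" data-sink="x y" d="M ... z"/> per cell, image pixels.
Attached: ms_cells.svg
<path data-summit="264 160" data-sink="286 268" d="M278 157l-14 1-14 15-6 4-36 10-24 25 27 22 44 52 0 4-9 20 0 22-4 32 10 6 14 3 8 7 14 26 4 12 108 0 0-158-15-24-12-12-13-24-8-8-58-30z"/><path data-summit="94 364" data-sink="66 144" d="M86 132l-14 3-8 12-48-1 0 182 32 10 24 22 20 6-6 10 0 16 10 26 106 0-6-6-32-20-32-27-16-7-12 0-5 2 9-14 8-20 10-12 22-13 38-15-3-12-7-12-14-12-16-4 8-2 30-32-26-33-12-9-22-10-24-23z"/><path data-summit="264 160" data-sink="66 144" d="M206 34l-190 0 0 110 14 3 34 0 7-11 5-3 10-1 10 3 10 7 18 18 22 10 12 9 26 32 24-24 40-12 17-17 2-6-1-8-19-46-27-30-10-20z"/><path data-summit="264 160" data-sink="400 146" d="M400 34l-193 0 3 14 10 20 25 26 6 12 15 38 1 8-2 6 13-1 12 3 46 22 16 10 8 8 13 24 12 12 15 23z"/><path data-summit="94 364" data-sink="286 268" d="M184 212l-13 12-17 20-8 2 16 4 14 12 7 12 3 12-38 15-22 13-10 12-15 32 15 0 16 7 32 27 32 20 6 6 88 0-2-12-14-26-6-6-16-4-10-6 4-32 0-22 9-20 0-4-44-52z"/><path data-summit="94 364" data-sink="16 418" d="M20 329l-4 1 0 88 78 0-8-26 0-16 6-10-20-6-22-21z"/>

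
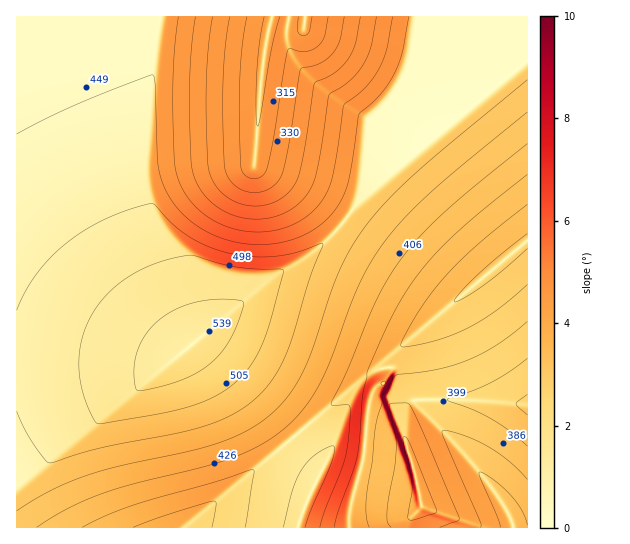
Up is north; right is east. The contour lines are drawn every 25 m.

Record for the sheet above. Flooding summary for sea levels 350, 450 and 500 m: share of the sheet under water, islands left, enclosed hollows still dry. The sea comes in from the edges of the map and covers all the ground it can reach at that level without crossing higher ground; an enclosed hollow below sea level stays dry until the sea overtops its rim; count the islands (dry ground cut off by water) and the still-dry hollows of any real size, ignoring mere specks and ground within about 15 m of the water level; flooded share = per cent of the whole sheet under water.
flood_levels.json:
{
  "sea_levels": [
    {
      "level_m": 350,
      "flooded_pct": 9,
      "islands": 0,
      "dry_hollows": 0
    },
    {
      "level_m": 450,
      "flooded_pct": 59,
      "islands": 0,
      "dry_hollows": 0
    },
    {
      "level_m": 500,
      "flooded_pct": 91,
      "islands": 1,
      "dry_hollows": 0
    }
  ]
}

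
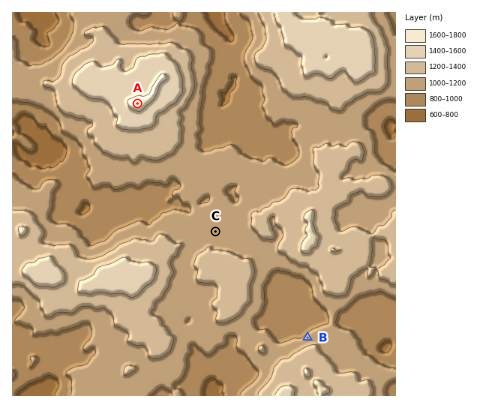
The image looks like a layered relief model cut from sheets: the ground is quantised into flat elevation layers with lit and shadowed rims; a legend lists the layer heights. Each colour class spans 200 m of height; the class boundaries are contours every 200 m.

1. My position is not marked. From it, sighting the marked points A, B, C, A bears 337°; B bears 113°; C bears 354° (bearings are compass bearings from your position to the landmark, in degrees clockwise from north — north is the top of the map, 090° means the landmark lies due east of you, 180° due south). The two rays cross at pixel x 222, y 302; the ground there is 1250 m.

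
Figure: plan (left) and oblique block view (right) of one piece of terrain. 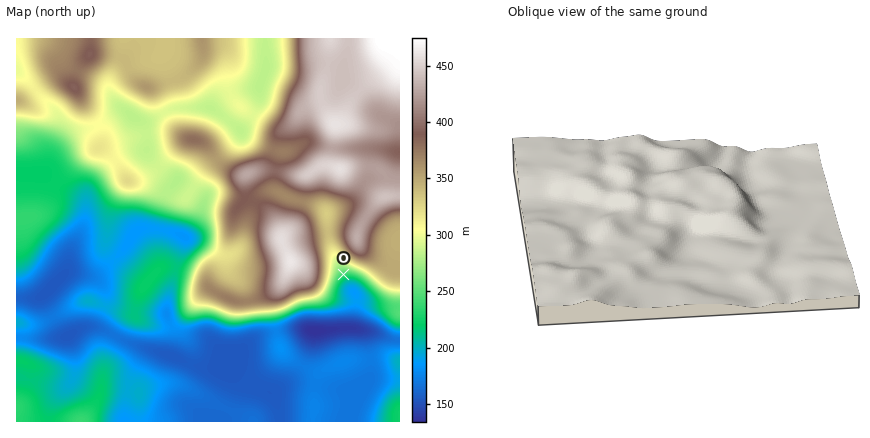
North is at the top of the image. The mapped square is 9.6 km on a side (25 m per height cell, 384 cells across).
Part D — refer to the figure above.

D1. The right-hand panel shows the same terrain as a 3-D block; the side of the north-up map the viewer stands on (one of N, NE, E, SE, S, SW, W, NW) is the W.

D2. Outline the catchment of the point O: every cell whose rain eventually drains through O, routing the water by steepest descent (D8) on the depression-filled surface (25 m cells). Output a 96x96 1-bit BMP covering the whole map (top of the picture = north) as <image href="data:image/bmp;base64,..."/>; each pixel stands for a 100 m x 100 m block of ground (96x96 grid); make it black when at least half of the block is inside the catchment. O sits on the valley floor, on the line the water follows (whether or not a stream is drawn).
<image width="96" height="96" href="data:image/bmp;base64,Qk2+BAAAAAAAAD4AAAAoAAAAYAAAAGAAAAABAAEAAAAAAIAEAAATCwAAEwsAAAIAAAAAAAAA////AAAAAAAAAAAAAAAAAAAAAAAAAAAAAAAAAAAAAAAAAAAAAAAAAAAAAAAAAAAAAAAAAAAAAAAAAAAAAAAAAAAAAAAAAAAAAAAAAAAAAAAAAAAAAAAAAAAAAAAAAAAAAAAAAAAAAAAAAAAAAAAAAAAAAAAAAAAAAAAAAAAAAAAAAAAAAAAAAAAAAAAAAAAAAAAAAAAAAAAAAAAAAAAAAAAAAAAAAAAAAAAAAAAAAAAAAAAAAAAAAAAAAAAAAAAAAAAAAAAAAAAAAAAAAAAAAAAAAAAAAAAAAAAAAAAAAAAAAAAAAAAAAAAAAAAAAAAAAAAAAAAAAAAAAAAAAAAAAAAAAAAAAAAAAAAAAAAAAAAAAAAAAAAAAAAAAAAAAAAAAAAAAAAAAAAAAAAAAAAAAAAAAAAAAAAAAAAAAAAAAAAAAAAAAAAAAAAAAAAAAAAAAAAAAAAAAAAAAAAAAAAAAAAAAAAAAAAAAAAAAAAAAAAAAAAAAAAAAAAAAAAAAAAAAAAAAAAAAAAAAAAAAAAAAAAAAAAAAAAAAAAAAAAAAAAAAAAAAAAAAAAAAAAAAAAAAAAAAAAAAAAAAAAAAAAAAAAAAAAAAAAAAAAAAAAAQAAAAAAAAAAAAAAAwAAAAAAAAAAAAAP/wAAAAAAAAAAAAA//4AAAAAAAAAAAAA//8AAAAAAAAAAAAA//+AAAAAAAAAAAAB//+AAAAAAAAAAAAB//+AAAAAAAAAAAAD//+AAAAAAAAAAAAD//+AAAAAAAAAAAAD///AAAAAAAAAAAAD///AAAAAAAAAAAAH///AAAAAAAAAAAAH///gAAAAAAAAAAAP///wAAAAAAAAAAAf///wAAAAAAAAAAA////4AAAAAAAAAAD////8AAAAAAAAAAP////+AAAAAAAAAAf/////AAAAAAAAAAf/////gAAAAAAAAAf/////gAAAAAAAAAf/////gAAAAAAAAAf/////gAAAAAAAAAf/////AAAAAAAAAAH+A///AAAAAAAAAAAAAfP8AAAAAAAAAAAAAAAAAAAAAAAAAAAAAAAAAAAAAAAAAAAAAAAAAAAAAAAAAAAAAAAAAAAAAAAAAAAAAAAAAAAAAAAAAAAAAAAAAAAAAAAAAAAAAAAAAAAAAAAAAAAAAAAAAAAAAAAAAAAAAAAAAAAAAAAAAAAAAAAAAAAAAAAAAAAAAAAAAAAAAAAAAAAAAAAAAAAAAAAAAAAAAAAAAAAAAAAAAAAAAAAAAAAAAAAAAAAAAAAAAAAAAAAAAAAAAAAAAAAAAAAAAAAAAAAAAAAAAAAAAAAAAAAAAAAAAAAAAAAAAAAAAAAAAAAAAAAAAAAAAAAAAAAAAAAAAAAAAAAAAAAAAAAAAAAAAAAAAAAAAAAAAAAAAAAAAAAAAAAAAAAAAAAAAAAAAAAAAAAAAAAAAAAAAAAAAAAAAAAAAAAAAAAAAAAAAAAAAAAAAAAAAAAAAAAAAAAAAAAAAAAAAAAAAAAAAAAAAAAAAAAAAAAAAAAAAAAAAAAAAAAAAAAAAAAAA="/>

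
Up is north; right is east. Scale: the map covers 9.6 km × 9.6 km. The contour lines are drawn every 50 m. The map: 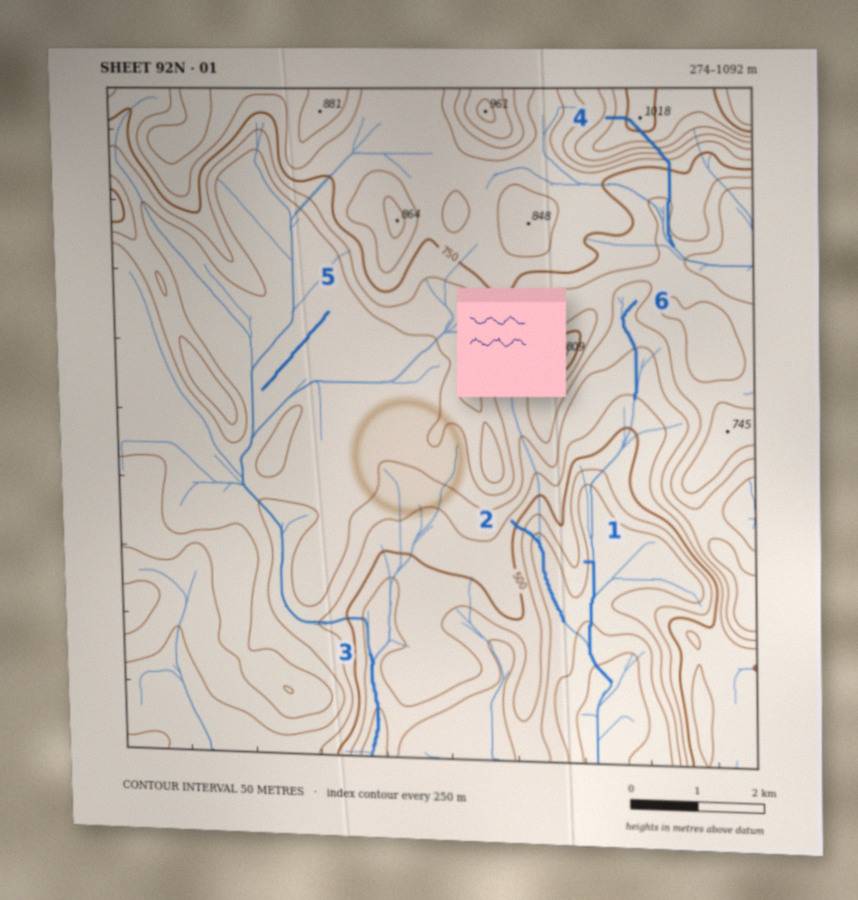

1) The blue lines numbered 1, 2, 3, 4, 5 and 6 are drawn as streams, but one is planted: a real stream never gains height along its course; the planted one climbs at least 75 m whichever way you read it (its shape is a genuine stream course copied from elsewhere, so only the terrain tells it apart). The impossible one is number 4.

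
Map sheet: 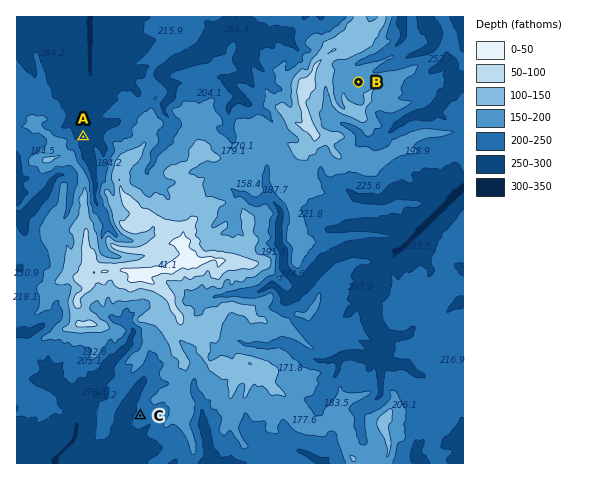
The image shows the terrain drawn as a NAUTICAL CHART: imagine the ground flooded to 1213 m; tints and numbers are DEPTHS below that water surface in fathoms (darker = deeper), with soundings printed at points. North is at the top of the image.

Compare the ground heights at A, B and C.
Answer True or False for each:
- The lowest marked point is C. False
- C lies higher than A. True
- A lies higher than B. False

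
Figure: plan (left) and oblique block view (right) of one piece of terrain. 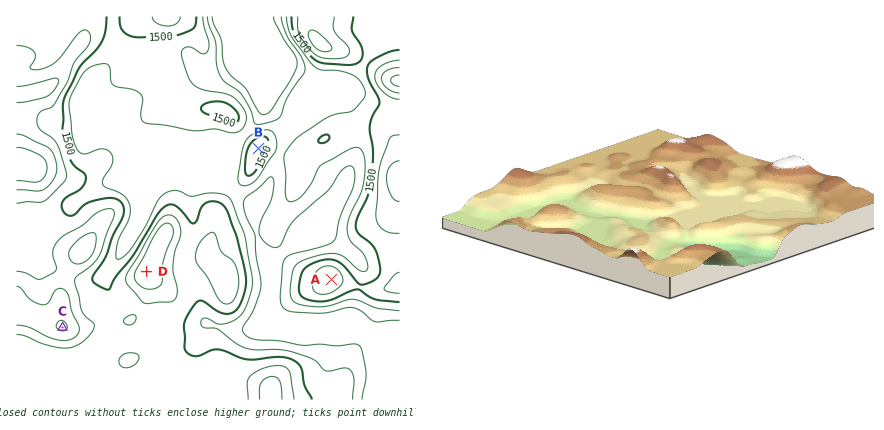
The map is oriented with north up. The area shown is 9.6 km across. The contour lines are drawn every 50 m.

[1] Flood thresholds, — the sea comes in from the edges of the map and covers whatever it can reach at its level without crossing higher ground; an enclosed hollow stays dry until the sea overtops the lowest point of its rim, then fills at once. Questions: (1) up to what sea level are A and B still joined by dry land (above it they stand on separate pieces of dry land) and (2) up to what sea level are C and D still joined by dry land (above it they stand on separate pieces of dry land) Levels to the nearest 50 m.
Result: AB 1450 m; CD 1550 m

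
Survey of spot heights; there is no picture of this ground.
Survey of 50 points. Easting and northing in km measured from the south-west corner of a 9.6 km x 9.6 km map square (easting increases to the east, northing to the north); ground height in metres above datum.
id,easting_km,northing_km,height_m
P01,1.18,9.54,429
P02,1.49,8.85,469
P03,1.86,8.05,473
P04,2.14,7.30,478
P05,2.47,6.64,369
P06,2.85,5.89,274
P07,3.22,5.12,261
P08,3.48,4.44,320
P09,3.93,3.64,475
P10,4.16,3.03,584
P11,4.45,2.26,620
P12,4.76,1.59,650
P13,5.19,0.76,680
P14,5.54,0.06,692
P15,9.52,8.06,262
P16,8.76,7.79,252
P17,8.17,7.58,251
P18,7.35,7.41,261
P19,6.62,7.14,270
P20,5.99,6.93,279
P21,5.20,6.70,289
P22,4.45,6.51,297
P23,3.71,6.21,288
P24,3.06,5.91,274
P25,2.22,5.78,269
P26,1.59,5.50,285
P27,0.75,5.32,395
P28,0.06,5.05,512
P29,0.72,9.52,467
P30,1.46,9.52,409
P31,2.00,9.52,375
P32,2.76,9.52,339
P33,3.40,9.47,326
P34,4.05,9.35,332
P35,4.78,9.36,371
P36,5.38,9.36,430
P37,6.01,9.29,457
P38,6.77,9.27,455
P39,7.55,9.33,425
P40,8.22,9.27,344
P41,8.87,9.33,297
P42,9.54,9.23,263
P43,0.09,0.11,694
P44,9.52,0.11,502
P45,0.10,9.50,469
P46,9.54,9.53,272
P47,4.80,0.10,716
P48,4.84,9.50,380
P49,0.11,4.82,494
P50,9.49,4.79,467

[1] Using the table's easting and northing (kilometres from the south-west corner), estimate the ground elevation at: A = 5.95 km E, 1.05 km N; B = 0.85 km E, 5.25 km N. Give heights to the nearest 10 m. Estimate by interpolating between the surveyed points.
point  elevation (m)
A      640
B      380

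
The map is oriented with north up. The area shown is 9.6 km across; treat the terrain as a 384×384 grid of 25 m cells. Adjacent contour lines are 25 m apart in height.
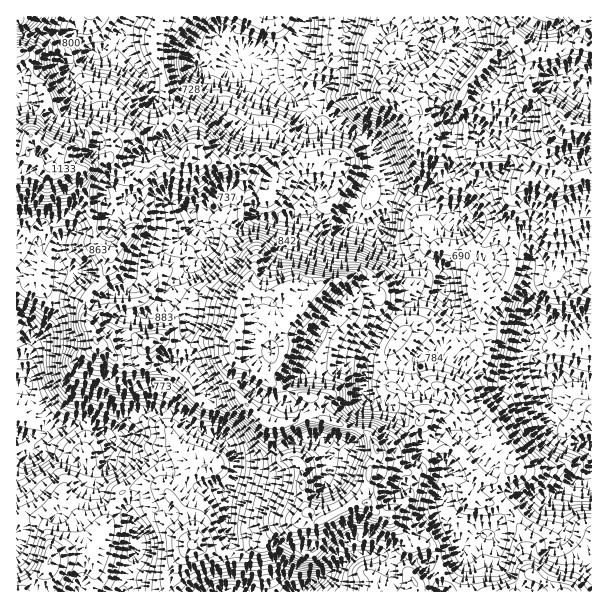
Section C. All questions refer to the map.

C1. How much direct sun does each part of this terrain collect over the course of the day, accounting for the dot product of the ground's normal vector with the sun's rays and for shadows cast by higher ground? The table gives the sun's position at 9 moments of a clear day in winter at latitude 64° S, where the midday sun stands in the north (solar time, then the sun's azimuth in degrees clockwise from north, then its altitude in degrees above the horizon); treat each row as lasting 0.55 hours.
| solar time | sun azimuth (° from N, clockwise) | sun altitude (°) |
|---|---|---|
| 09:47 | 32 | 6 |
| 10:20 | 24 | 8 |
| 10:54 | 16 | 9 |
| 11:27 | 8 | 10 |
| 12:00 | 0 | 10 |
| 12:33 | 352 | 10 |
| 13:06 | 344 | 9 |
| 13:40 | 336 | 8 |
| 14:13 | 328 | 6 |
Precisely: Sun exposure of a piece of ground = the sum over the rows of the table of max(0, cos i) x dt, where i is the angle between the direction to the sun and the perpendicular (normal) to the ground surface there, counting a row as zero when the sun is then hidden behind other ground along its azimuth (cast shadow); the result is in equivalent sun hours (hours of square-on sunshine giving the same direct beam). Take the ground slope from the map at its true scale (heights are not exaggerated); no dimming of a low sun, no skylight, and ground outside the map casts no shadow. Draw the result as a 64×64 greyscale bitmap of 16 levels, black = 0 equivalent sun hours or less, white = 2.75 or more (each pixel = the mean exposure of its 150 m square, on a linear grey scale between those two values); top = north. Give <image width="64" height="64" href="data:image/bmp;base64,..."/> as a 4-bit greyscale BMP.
<image width="64" height="64" href="data:image/bmp;base64,Qk12CAAAAAAAAHYAAAAoAAAAQAAAAEAAAAABAAQAAAAAAAAIAAATCwAAEwsAABAAAAAAAAAAAAAAABEREQAiIiIAMzMzAERERABVVVUAZmZmAHd3dwCIiIgAmZmZAKqqqgC7u7sAzMzMAN3d3QDu7u4A////AJZDIiRCIiNEMQAAAAAAAAAAAAJEZmQ0ECV5qphCFJuYyCERESIiNFQxAAAAAAAAAAAAACNmVHghaamsyDJqzKiqciIiMyNGZUEAAAAAAAAAAAAAJEM3lVaJmIiHibu5hXd1RDMzM1ZlQgAAAAAAAAAAAAAAASIAFnd3dmesypdlZnd2VEMzM1VDIRNGQQAAAAAAAAAAAAAVZVZ2ZnZWd2VWeahlVDMiMzRVVWdTQgAAAAAAAAAEZnhjRmVWh1RGZUVquXZUMyESRoh2VkNDEAAAAAAAAAJXmEI0NEVndmVVM1iHZmVEIAJXiHZVVTMyIiIAAAAAFGmEIyESNXmYh2dVZUVWd2QRJFRWZURVVWZ0JWIAADdCRlMxAAAmibqqvId2NGeIYhJEIkVVRFVWd3erqWISaXIjRDERIkeYiqzvd3dVZ4dSEzM0VVQzVVVnZXz9p3dmlzIzM0VWZlRFiat3Z3Zmd3dTNFZUQhFERFZiNoq4QzJHQhE2ZDIgAAE2doh3h2dou4ZVZTIQADQzRFd0RYhSIiIyI1UyRBABERFIi6h4hUVpmHZkMyEAIyISNWMTV2QzFGREMzZkRDREMiVomYUiERFGZTM0RDISERE3YgAVhiQ2qWISZjRVZ5qph0ETQzIQAAESI0RFQQAAAVcwAAFkRlVlEBVjRFeazNzKdUVUMhAAAUQ0RUIAAAAAAAAAACamhkREdzNUaaupZEIBI0QxAAAAAjRCEAAAAAAAAAAAKqqoITVDNFaJmXYyAAESERAAAAABMxAAAAAAEhAAAWz/3cciIiNFV4iGZVQiIzIQAAAAAAAAAAAAABaapjSM3v/slWQyI1Z4h2VVVUNEMQAAAAAAAAAAARABeXdTJGZ5y5dWiGVWZol2VVVFRFQxAAAAAAAAAAAzIipzIREkMjZ0IjeZdVRGiHZlVERVQzEAAAAAAAAAAzEScgACn//bdUIzRVQiNGd2ZmVUVWcRIRAAAAAAAAA1IREAAkZ4mryUI1ZmZ4mZhjNWVDNEMgAiIQAAAAAAJVIRAAFWQRNFVnQjVniJmZliE0VDEAABACRUEAACQyIzESIhJmViETMzQyM0RWd3dSIiNDIQABEABGdzACZCAAAREjI0REQhIzMzE0MiNWZCIzIjMhEAEQABRFQjZkQyE2QjVURDIzISMiIiVDIiQzREQiIiNDMzAAAzIllkWNt0aIdnU0MkQhEiIhFGUzIjV2VDIRERERIAABQyd6q83cdGd3dURUQhARIhIRVlVVZ3VDQyEAAAAQAAAleVVERomERVVlVEVUEREiIjEnh3eHUyIiIAAAAAAAASWJkwAANnU1VWZVVURBEBIzIRWJmIYyIhIQAAAAAAATVmNpmXMUVURmdkRDNFQQATMjNEV4dTJEMQAAAAABEjNolAEkZ0RXZniIRGZDRCAAFFZlQzRUM0VTABESERIiISRnIAE1Y1eZmaqXmqhoqVMRNoh2UzM0VVQQNEMzMSEQARIxEjRUNYmZq6eLze///9iKqph0EkVURCE0Q0VREQAAABIiM1dkV5mKqIvv//7v///ah0ECRVVEMiIiJFIBAAABIyIjRnZWiYiqm83d3v///rYyEAE0MzMxARERIgAAABJpMBI0VmZ3eb3LzMze//65YzRFVmZCIjEAAAARAAAAE3hzETNFdjR53/7LupmZmGaFI1eImXQiEAAAAAAAAAABQ2pSNEVCI2e+7cu5dTMiIlUzNFRFZTEAARAAAAAAAAEySJVEMQAkRFUzRmZSAREAJWZVQhETIAABEAAAAAAAAjJGdkIAABRUMQAAEzEAERAlZmQQAAEQAAAAABAAAAAEI0QzIAAAACMgIREiMxASISRTIQAAASEQAAAAAAAAAAIiEAEAAAAAAAE0MiIjIAEhEiEAAAEiRCAAAAAAAAAAAQAAEAAAAAAAAjVTIREgASEREAA0MRNVMhI0MQMhESERABVTEAAAAAASIjMgAREAIQAQABIgABRTIhNFQQRlV7ogR5lkIAESIzIAEjMiIiERAAAAABEQACEAIQAlNlQ1eZYyNqqVNXiIdlVWd3dmQRAAAAASNoZCV1MQAAVAN5dEZTEDm7uFaM7+3LmZmqlRAAAQESM1d4dmQQAAB0fe/pQlczU2vdu83cuph5uql0AAABISM0IRNUMxAAAL3u25mHqZuDFIvMuWZmZnmHZSAAAAEzVCIgARNFMhE4z9l4rcuZu6piWLuod4iap1VSAAAAAjRyAAABABMxJ86aclnduIqYrKiLzKiJq8yoZUAAAAATRUAAAAEQATSty1Q0e7mImGeIis3cmJmZmGREMREhAUVVERASEREAXOyWRDeqh3d3moVZu7mbuHdkIjNWVERohkMldhNTESSchTNFm6l3iau6dFesuJqHdkMyEBRmZ6qFMTV5MTVCRlIQABOKmGnNypcyVohVVVZUREMhAUQ2iHd0I2mBEzJEEAAAAUZSW8uXdBJVQhIzREREVlMRNUVlaapSR5cQIRIAAAADQxJXh2ZSE0QQEzNEMzRHZCI1RWVFiHQ1aVAAASIQAMqWR3QiVUIzMhEjQiIQAjRkM0ZUdlRWZlVWYQJGZmMTVGd3UQFGREQxABJDEAAAI1VEV3RohjJGZDNDNpvcl4kAAjQxEiNVZTIAAAEAASETRURXdTRDIRERIkes24VDEDEBEiIiIlZlQyEAAABHhSM0REZlMiMzISNWeKtxAAAk"/>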